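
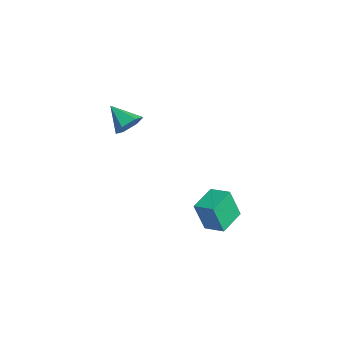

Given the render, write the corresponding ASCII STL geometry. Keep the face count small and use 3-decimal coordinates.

solid 
facet normal -0.584 0.777 0.235
outer loop
vertex 2.921 3.803 -0.314
vertex 3.886 4.453 -0.066
vertex 2.983 4.374 -2.051
endloop
endfacet
facet normal -0.811 -0.546 -0.208
outer loop
vertex 3.934 3.107 -2.434
vertex 2.921 3.803 -0.314
vertex 2.983 4.374 -2.051
endloop
endfacet
facet normal -0.584 0.777 0.235
outer loop
vertex 2.983 4.374 -2.051
vertex 3.886 4.453 -0.066
vertex 3.948 5.024 -1.803
endloop
endfacet
facet normal 0.034 0.312 -0.949
outer loop
vertex 3.948 5.024 -1.803
vertex 3.934 3.107 -2.434
vertex 2.983 4.374 -2.051
endloop
endfacet
facet normal -0.034 -0.312 0.949
outer loop
vertex 2.921 3.803 -0.314
vertex 4.837 3.186 -0.449
vertex 3.886 4.453 -0.066
endloop
endfacet
facet normal -0.811 -0.546 -0.208
outer loop
vertex 3.872 2.536 -0.697
vertex 2.921 3.803 -0.314
vertex 3.934 3.107 -2.434
endloop
endfacet
facet normal -0.034 -0.312 0.949
outer loop
vertex 3.872 2.536 -0.697
vertex 4.837 3.186 -0.449
vertex 2.921 3.803 -0.314
endloop
endfacet
facet normal 0.811 0.546 0.208
outer loop
vertex 3.886 4.453 -0.066
vertex 4.837 3.186 -0.449
vertex 3.948 5.024 -1.803
endloop
endfacet
facet normal 0.034 0.312 -0.949
outer loop
vertex 4.899 3.757 -2.186
vertex 3.934 3.107 -2.434
vertex 3.948 5.024 -1.803
endloop
endfacet
facet normal 0.811 0.546 0.208
outer loop
vertex 3.948 5.024 -1.803
vertex 4.837 3.186 -0.449
vertex 4.899 3.757 -2.186
endloop
endfacet
facet normal 0.584 -0.777 -0.235
outer loop
vertex 4.899 3.757 -2.186
vertex 3.872 2.536 -0.697
vertex 3.934 3.107 -2.434
endloop
endfacet
facet normal 0.584 -0.777 -0.235
outer loop
vertex 4.837 3.186 -0.449
vertex 3.872 2.536 -0.697
vertex 4.899 3.757 -2.186
endloop
endfacet
facet normal 0.719 0.387 -0.577
outer loop
vertex -1.907 0.741 2.097
vertex -2.483 1.342 1.782
vertex -2.001 1.526 2.507
endloop
endfacet
facet normal 0.320 -0.408 0.855
outer loop
vertex -1.907 0.741 2.097
vertex -2.001 1.526 2.507
vertex -3.677 0.698 2.738
endloop
endfacet
facet normal 0.719 0.388 -0.577
outer loop
vertex -2.001 1.526 2.507
vertex -2.483 1.342 1.782
vertex -2.577 2.126 2.192
endloop
endfacet
facet normal -0.075 0.406 0.911
outer loop
vertex -2.001 1.526 2.507
vertex -2.577 2.126 2.192
vertex -3.677 0.698 2.738
endloop
endfacet
facet normal 0.720 0.388 -0.576
outer loop
vertex -2.577 2.126 2.192
vertex -2.483 1.342 1.782
vertex -3.059 1.943 1.467
endloop
endfacet
facet normal -0.697 0.651 0.299
outer loop
vertex -2.577 2.126 2.192
vertex -3.059 1.943 1.467
vertex -3.677 0.698 2.738
endloop
endfacet
facet normal 0.720 0.388 -0.576
outer loop
vertex -3.059 1.943 1.467
vertex -2.483 1.342 1.782
vertex -2.965 1.158 1.056
endloop
endfacet
facet normal -0.926 0.082 -0.369
outer loop
vertex -3.059 1.943 1.467
vertex -2.965 1.158 1.056
vertex -3.677 0.698 2.738
endloop
endfacet
facet normal 0.720 0.388 -0.576
outer loop
vertex -2.965 1.158 1.056
vertex -2.483 1.342 1.782
vertex -2.389 0.558 1.372
endloop
endfacet
facet normal -0.531 -0.733 -0.425
outer loop
vertex -2.965 1.158 1.056
vertex -2.389 0.558 1.372
vertex -3.677 0.698 2.738
endloop
endfacet
facet normal 0.720 0.388 -0.576
outer loop
vertex -2.389 0.558 1.372
vertex -2.483 1.342 1.782
vertex -1.907 0.741 2.097
endloop
endfacet
facet normal 0.091 -0.978 0.186
outer loop
vertex -2.389 0.558 1.372
vertex -1.907 0.741 2.097
vertex -3.677 0.698 2.738
endloop
endfacet

endsolid


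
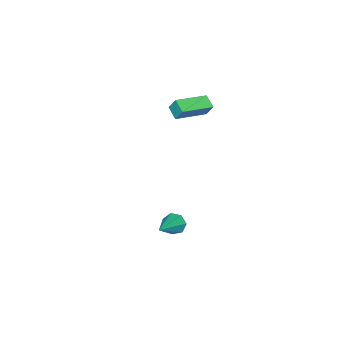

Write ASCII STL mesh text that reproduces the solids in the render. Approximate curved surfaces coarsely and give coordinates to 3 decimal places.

solid 
facet normal -0.879 -0.164 -0.448
outer loop
vertex 1.565 -2.159 -4.023
vertex 1.262 -1.67 -3.608
vertex 1.569 -1.583 -4.242
endloop
endfacet
facet normal 0.705 -0.256 -0.661
outer loop
vertex 1.565 -2.159 -4.023
vertex 1.569 -1.583 -4.242
vertex 3.178 -1.31 -2.632
endloop
endfacet
facet normal -0.878 -0.166 -0.448
outer loop
vertex 1.569 -1.583 -4.242
vertex 1.262 -1.67 -3.608
vertex 1.341 -1.072 -3.984
endloop
endfacet
facet normal 0.537 0.559 -0.632
outer loop
vertex 1.569 -1.583 -4.242
vertex 1.341 -1.072 -3.984
vertex 3.178 -1.31 -2.632
endloop
endfacet
facet normal -0.879 -0.165 -0.447
outer loop
vertex 1.341 -1.072 -3.984
vertex 1.262 -1.67 -3.608
vertex 1.054 -1.011 -3.442
endloop
endfacet
facet normal 0.151 0.988 -0.031
outer loop
vertex 1.341 -1.072 -3.984
vertex 1.054 -1.011 -3.442
vertex 3.178 -1.31 -2.632
endloop
endfacet
facet normal -0.879 -0.165 -0.448
outer loop
vertex 1.054 -1.011 -3.442
vertex 1.262 -1.67 -3.608
vertex 0.923 -1.446 -3.025
endloop
endfacet
facet normal -0.162 0.708 0.687
outer loop
vertex 1.054 -1.011 -3.442
vertex 0.923 -1.446 -3.025
vertex 3.178 -1.31 -2.632
endloop
endfacet
facet normal -0.879 -0.166 -0.447
outer loop
vertex 0.923 -1.446 -3.025
vertex 1.262 -1.67 -3.608
vertex 1.048 -2.049 -3.047
endloop
endfacet
facet normal -0.167 -0.071 0.983
outer loop
vertex 0.923 -1.446 -3.025
vertex 1.048 -2.049 -3.047
vertex 3.178 -1.31 -2.632
endloop
endfacet
facet normal -0.880 -0.164 -0.446
outer loop
vertex 1.048 -2.049 -3.047
vertex 1.262 -1.67 -3.608
vertex 1.333 -2.366 -3.492
endloop
endfacet
facet normal 0.141 -0.761 0.633
outer loop
vertex 1.048 -2.049 -3.047
vertex 1.333 -2.366 -3.492
vertex 3.178 -1.31 -2.632
endloop
endfacet
facet normal -0.879 -0.164 -0.448
outer loop
vertex 1.333 -2.366 -3.492
vertex 1.262 -1.67 -3.608
vertex 1.565 -2.159 -4.023
endloop
endfacet
facet normal 0.528 -0.843 -0.098
outer loop
vertex 1.333 -2.366 -3.492
vertex 1.565 -2.159 -4.023
vertex 3.178 -1.31 -2.632
endloop
endfacet
facet normal -0.907 0.373 -0.195
outer loop
vertex -2.574 -2.231 4.357
vertex -2.196 -1.533 3.933
vertex -2.596 -2.694 3.573
endloop
endfacet
facet normal -0.420 -0.776 0.470
outer loop
vertex -0.764 -3.447 3.967
vertex -2.574 -2.231 4.357
vertex -2.596 -2.694 3.573
endloop
endfacet
facet normal -0.907 0.373 -0.195
outer loop
vertex -2.596 -2.694 3.573
vertex -2.196 -1.533 3.933
vertex -2.218 -1.995 3.15
endloop
endfacet
facet normal -0.024 -0.508 -0.861
outer loop
vertex -2.218 -1.995 3.15
vertex -0.764 -3.447 3.967
vertex -2.596 -2.694 3.573
endloop
endfacet
facet normal 0.024 0.509 0.860
outer loop
vertex -2.574 -2.231 4.357
vertex -0.364 -2.286 4.327
vertex -2.196 -1.533 3.933
endloop
endfacet
facet normal -0.420 -0.776 0.470
outer loop
vertex -0.742 -2.985 4.75
vertex -2.574 -2.231 4.357
vertex -0.764 -3.447 3.967
endloop
endfacet
facet normal 0.024 0.508 0.861
outer loop
vertex -0.742 -2.985 4.75
vertex -0.364 -2.286 4.327
vertex -2.574 -2.231 4.357
endloop
endfacet
facet normal 0.420 0.776 -0.470
outer loop
vertex -2.196 -1.533 3.933
vertex -0.364 -2.286 4.327
vertex -2.218 -1.995 3.15
endloop
endfacet
facet normal -0.025 -0.509 -0.860
outer loop
vertex -0.386 -2.749 3.543
vertex -0.764 -3.447 3.967
vertex -2.218 -1.995 3.15
endloop
endfacet
facet normal 0.420 0.776 -0.470
outer loop
vertex -2.218 -1.995 3.15
vertex -0.364 -2.286 4.327
vertex -0.386 -2.749 3.543
endloop
endfacet
facet normal 0.907 -0.373 0.195
outer loop
vertex -0.386 -2.749 3.543
vertex -0.742 -2.985 4.75
vertex -0.764 -3.447 3.967
endloop
endfacet
facet normal 0.907 -0.373 0.195
outer loop
vertex -0.364 -2.286 4.327
vertex -0.742 -2.985 4.75
vertex -0.386 -2.749 3.543
endloop
endfacet

endsolid


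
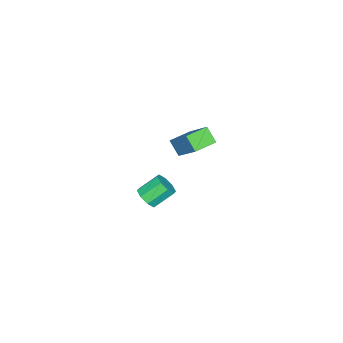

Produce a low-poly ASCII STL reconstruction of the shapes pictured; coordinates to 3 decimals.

solid 
facet normal 0.564 -0.540 -0.625
outer loop
vertex -1.099 0.642 -1.877
vertex -1.59 0.687 -2.359
vertex -1.039 1.065 -2.188
endloop
endfacet
facet normal 0.818 0.261 0.513
outer loop
vertex -1.099 0.642 -1.877
vertex -1.039 1.065 -2.188
vertex -1.838 1.348 -1.058
endloop
endfacet
facet normal 0.818 0.263 0.512
outer loop
vertex -1.838 1.348 -1.058
vertex -1.039 1.065 -2.188
vertex -1.779 1.771 -1.369
endloop
endfacet
facet normal -0.565 0.539 0.625
outer loop
vertex -1.838 1.348 -1.058
vertex -1.779 1.771 -1.369
vertex -2.33 1.393 -1.541
endloop
endfacet
facet normal 0.564 -0.540 -0.625
outer loop
vertex -1.039 1.065 -2.188
vertex -1.59 0.687 -2.359
vertex -1.302 1.266 -2.599
endloop
endfacet
facet normal 0.658 0.751 -0.053
outer loop
vertex -1.039 1.065 -2.188
vertex -1.302 1.266 -2.599
vertex -1.779 1.771 -1.369
endloop
endfacet
facet normal 0.659 0.751 -0.053
outer loop
vertex -1.779 1.771 -1.369
vertex -1.302 1.266 -2.599
vertex -2.042 1.973 -1.78
endloop
endfacet
facet normal -0.565 0.538 0.626
outer loop
vertex -1.779 1.771 -1.369
vertex -2.042 1.973 -1.78
vertex -2.33 1.393 -1.541
endloop
endfacet
facet normal 0.564 -0.540 -0.625
outer loop
vertex -1.302 1.266 -2.599
vertex -1.59 0.687 -2.359
vertex -1.734 1.128 -2.87
endloop
endfacet
facet normal 0.113 0.800 -0.589
outer loop
vertex -1.302 1.266 -2.599
vertex -1.734 1.128 -2.87
vertex -2.042 1.973 -1.78
endloop
endfacet
facet normal 0.114 0.801 -0.588
outer loop
vertex -2.042 1.973 -1.78
vertex -1.734 1.128 -2.87
vertex -2.473 1.835 -2.051
endloop
endfacet
facet normal -0.565 0.538 0.625
outer loop
vertex -2.042 1.973 -1.78
vertex -2.473 1.835 -2.051
vertex -2.33 1.393 -1.541
endloop
endfacet
facet normal 0.564 -0.540 -0.625
outer loop
vertex -1.734 1.128 -2.87
vertex -1.59 0.687 -2.359
vertex -2.082 0.732 -2.842
endloop
endfacet
facet normal -0.497 0.382 -0.779
outer loop
vertex -1.734 1.128 -2.87
vertex -2.082 0.732 -2.842
vertex -2.473 1.835 -2.051
endloop
endfacet
facet normal -0.498 0.382 -0.779
outer loop
vertex -2.473 1.835 -2.051
vertex -2.082 0.732 -2.842
vertex -2.821 1.438 -2.023
endloop
endfacet
facet normal -0.564 0.539 0.625
outer loop
vertex -2.473 1.835 -2.051
vertex -2.821 1.438 -2.023
vertex -2.33 1.393 -1.541
endloop
endfacet
facet normal 0.565 -0.539 -0.625
outer loop
vertex -2.082 0.732 -2.842
vertex -1.59 0.687 -2.359
vertex -2.141 0.309 -2.531
endloop
endfacet
facet normal -0.818 -0.262 -0.512
outer loop
vertex -2.082 0.732 -2.842
vertex -2.141 0.309 -2.531
vertex -2.821 1.438 -2.023
endloop
endfacet
facet normal -0.817 -0.261 -0.513
outer loop
vertex -2.821 1.438 -2.023
vertex -2.141 0.309 -2.531
vertex -2.881 1.015 -1.712
endloop
endfacet
facet normal -0.564 0.540 0.625
outer loop
vertex -2.821 1.438 -2.023
vertex -2.881 1.015 -1.712
vertex -2.33 1.393 -1.541
endloop
endfacet
facet normal 0.565 -0.538 -0.626
outer loop
vertex -2.141 0.309 -2.531
vertex -1.59 0.687 -2.359
vertex -1.878 0.107 -2.12
endloop
endfacet
facet normal -0.658 -0.751 0.052
outer loop
vertex -2.141 0.309 -2.531
vertex -1.878 0.107 -2.12
vertex -2.881 1.015 -1.712
endloop
endfacet
facet normal -0.658 -0.751 0.054
outer loop
vertex -2.881 1.015 -1.712
vertex -1.878 0.107 -2.12
vertex -2.618 0.814 -1.301
endloop
endfacet
facet normal -0.564 0.540 0.625
outer loop
vertex -2.881 1.015 -1.712
vertex -2.618 0.814 -1.301
vertex -2.33 1.393 -1.541
endloop
endfacet
facet normal 0.565 -0.538 -0.625
outer loop
vertex -1.878 0.107 -2.12
vertex -1.59 0.687 -2.359
vertex -1.447 0.245 -1.849
endloop
endfacet
facet normal -0.114 -0.801 0.588
outer loop
vertex -1.878 0.107 -2.12
vertex -1.447 0.245 -1.849
vertex -2.618 0.814 -1.301
endloop
endfacet
facet normal -0.114 -0.800 0.589
outer loop
vertex -2.618 0.814 -1.301
vertex -1.447 0.245 -1.849
vertex -2.186 0.952 -1.03
endloop
endfacet
facet normal -0.564 0.540 0.625
outer loop
vertex -2.618 0.814 -1.301
vertex -2.186 0.952 -1.03
vertex -2.33 1.393 -1.541
endloop
endfacet
facet normal 0.564 -0.539 -0.625
outer loop
vertex -1.447 0.245 -1.849
vertex -1.59 0.687 -2.359
vertex -1.099 0.642 -1.877
endloop
endfacet
facet normal 0.498 -0.382 0.779
outer loop
vertex -1.447 0.245 -1.849
vertex -1.099 0.642 -1.877
vertex -2.186 0.952 -1.03
endloop
endfacet
facet normal 0.498 -0.382 0.779
outer loop
vertex -2.186 0.952 -1.03
vertex -1.099 0.642 -1.877
vertex -1.838 1.348 -1.058
endloop
endfacet
facet normal -0.564 0.540 0.625
outer loop
vertex -2.186 0.952 -1.03
vertex -1.838 1.348 -1.058
vertex -2.33 1.393 -1.541
endloop
endfacet
facet normal -0.898 0.435 0.064
outer loop
vertex -1.114 4.218 5.063
vertex -0.862 4.835 4.399
vertex -1.829 2.954 3.615
endloop
endfacet
facet normal -0.268 -0.656 0.705
outer loop
vertex -0.778 2.445 3.541
vertex -1.114 4.218 5.063
vertex -1.829 2.954 3.615
endloop
endfacet
facet normal -0.898 0.435 0.064
outer loop
vertex -1.829 2.954 3.615
vertex -0.862 4.835 4.399
vertex -1.577 3.571 2.952
endloop
endfacet
facet normal -0.348 -0.617 -0.706
outer loop
vertex -1.577 3.571 2.952
vertex -0.778 2.445 3.541
vertex -1.829 2.954 3.615
endloop
endfacet
facet normal 0.348 0.617 0.706
outer loop
vertex -1.114 4.218 5.063
vertex 0.189 4.326 4.325
vertex -0.862 4.835 4.399
endloop
endfacet
facet normal -0.268 -0.656 0.705
outer loop
vertex -0.063 3.709 4.988
vertex -1.114 4.218 5.063
vertex -0.778 2.445 3.541
endloop
endfacet
facet normal 0.349 0.616 0.706
outer loop
vertex -0.063 3.709 4.988
vertex 0.189 4.326 4.325
vertex -1.114 4.218 5.063
endloop
endfacet
facet normal 0.268 0.656 -0.706
outer loop
vertex -0.862 4.835 4.399
vertex 0.189 4.326 4.325
vertex -1.577 3.571 2.952
endloop
endfacet
facet normal -0.349 -0.617 -0.706
outer loop
vertex -0.526 3.062 2.877
vertex -0.778 2.445 3.541
vertex -1.577 3.571 2.952
endloop
endfacet
facet normal 0.268 0.657 -0.705
outer loop
vertex -1.577 3.571 2.952
vertex 0.189 4.326 4.325
vertex -0.526 3.062 2.877
endloop
endfacet
facet normal 0.898 -0.435 -0.064
outer loop
vertex -0.526 3.062 2.877
vertex -0.063 3.709 4.988
vertex -0.778 2.445 3.541
endloop
endfacet
facet normal 0.898 -0.435 -0.064
outer loop
vertex 0.189 4.326 4.325
vertex -0.063 3.709 4.988
vertex -0.526 3.062 2.877
endloop
endfacet

endsolid


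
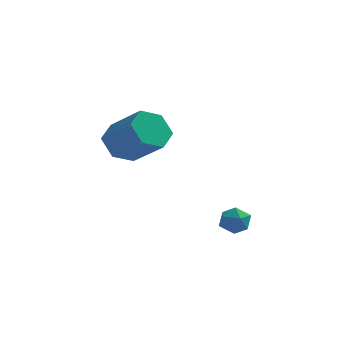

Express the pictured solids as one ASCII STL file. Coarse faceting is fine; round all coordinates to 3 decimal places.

solid 
facet normal -0.703 0.411 -0.580
outer loop
vertex -2.471 4.627 0.017
vertex -3.13 4.044 0.402
vertex -2.956 4.901 0.799
endloop
endfacet
facet normal 0.501 0.866 0.007
outer loop
vertex -2.471 4.627 0.017
vertex -2.956 4.901 0.799
vertex -1.191 3.878 1.073
endloop
endfacet
facet normal 0.501 0.866 0.007
outer loop
vertex -1.191 3.878 1.073
vertex -2.956 4.901 0.799
vertex -1.676 4.152 1.855
endloop
endfacet
facet normal 0.703 -0.412 0.580
outer loop
vertex -1.191 3.878 1.073
vertex -1.676 4.152 1.855
vertex -1.85 3.296 1.458
endloop
endfacet
facet normal -0.703 0.411 -0.580
outer loop
vertex -2.956 4.901 0.799
vertex -3.13 4.044 0.402
vertex -3.614 4.319 1.184
endloop
endfacet
facet normal -0.187 0.680 0.709
outer loop
vertex -2.956 4.901 0.799
vertex -3.614 4.319 1.184
vertex -1.676 4.152 1.855
endloop
endfacet
facet normal -0.187 0.680 0.709
outer loop
vertex -1.676 4.152 1.855
vertex -3.614 4.319 1.184
vertex -2.335 3.57 2.24
endloop
endfacet
facet normal 0.703 -0.412 0.580
outer loop
vertex -1.676 4.152 1.855
vertex -2.335 3.57 2.24
vertex -1.85 3.296 1.458
endloop
endfacet
facet normal -0.703 0.412 -0.580
outer loop
vertex -3.614 4.319 1.184
vertex -3.13 4.044 0.402
vertex -3.789 3.462 0.787
endloop
endfacet
facet normal -0.688 -0.185 0.702
outer loop
vertex -3.614 4.319 1.184
vertex -3.789 3.462 0.787
vertex -2.335 3.57 2.24
endloop
endfacet
facet normal -0.688 -0.186 0.702
outer loop
vertex -2.335 3.57 2.24
vertex -3.789 3.462 0.787
vertex -2.509 2.713 1.843
endloop
endfacet
facet normal 0.703 -0.411 0.580
outer loop
vertex -2.335 3.57 2.24
vertex -2.509 2.713 1.843
vertex -1.85 3.296 1.458
endloop
endfacet
facet normal -0.703 0.412 -0.580
outer loop
vertex -3.789 3.462 0.787
vertex -3.13 4.044 0.402
vertex -3.304 3.188 0.005
endloop
endfacet
facet normal -0.501 -0.866 -0.007
outer loop
vertex -3.789 3.462 0.787
vertex -3.304 3.188 0.005
vertex -2.509 2.713 1.843
endloop
endfacet
facet normal -0.501 -0.866 -0.007
outer loop
vertex -2.509 2.713 1.843
vertex -3.304 3.188 0.005
vertex -2.024 2.439 1.061
endloop
endfacet
facet normal 0.703 -0.411 0.580
outer loop
vertex -2.509 2.713 1.843
vertex -2.024 2.439 1.061
vertex -1.85 3.296 1.458
endloop
endfacet
facet normal -0.703 0.412 -0.580
outer loop
vertex -3.304 3.188 0.005
vertex -3.13 4.044 0.402
vertex -2.645 3.77 -0.38
endloop
endfacet
facet normal 0.187 -0.680 -0.709
outer loop
vertex -3.304 3.188 0.005
vertex -2.645 3.77 -0.38
vertex -2.024 2.439 1.061
endloop
endfacet
facet normal 0.187 -0.680 -0.709
outer loop
vertex -2.024 2.439 1.061
vertex -2.645 3.77 -0.38
vertex -1.366 3.021 0.676
endloop
endfacet
facet normal 0.703 -0.411 0.580
outer loop
vertex -2.024 2.439 1.061
vertex -1.366 3.021 0.676
vertex -1.85 3.296 1.458
endloop
endfacet
facet normal -0.703 0.411 -0.580
outer loop
vertex -2.645 3.77 -0.38
vertex -3.13 4.044 0.402
vertex -2.471 4.627 0.017
endloop
endfacet
facet normal 0.688 0.185 -0.702
outer loop
vertex -2.645 3.77 -0.38
vertex -2.471 4.627 0.017
vertex -1.366 3.021 0.676
endloop
endfacet
facet normal 0.688 0.185 -0.702
outer loop
vertex -1.366 3.021 0.676
vertex -2.471 4.627 0.017
vertex -1.191 3.878 1.073
endloop
endfacet
facet normal 0.703 -0.412 0.580
outer loop
vertex -1.366 3.021 0.676
vertex -1.191 3.878 1.073
vertex -1.85 3.296 1.458
endloop
endfacet
facet normal 0.443 0.506 0.740
outer loop
vertex 1.749 1.033 -1.493
vertex 1.672 0.53 -1.103
vertex 2.204 0.582 -1.457
endloop
endfacet
facet normal 0.696 0.710 0.105
outer loop
vertex 1.749 1.033 -1.493
vertex 2.204 0.582 -1.457
vertex 2.039 0.828 -2.027
endloop
endfacet
facet normal 0.147 0.948 -0.284
outer loop
vertex 1.749 1.033 -1.493
vertex 2.039 0.828 -2.027
vertex 1.406 0.927 -2.024
endloop
endfacet
facet normal -0.445 0.889 0.110
outer loop
vertex 1.749 1.033 -1.493
vertex 1.406 0.927 -2.024
vertex 1.179 0.743 -1.453
endloop
endfacet
facet normal -0.261 0.616 0.743
outer loop
vertex 1.749 1.033 -1.493
vertex 1.179 0.743 -1.453
vertex 1.672 0.53 -1.103
endloop
endfacet
facet normal 0.966 0.135 -0.221
outer loop
vertex 2.039 0.828 -2.027
vertex 2.204 0.582 -1.457
vertex 2.141 0.197 -1.967
endloop
endfacet
facet normal 0.556 -0.197 0.807
outer loop
vertex 2.204 0.582 -1.457
vertex 1.672 0.53 -1.103
vertex 1.914 0.013 -1.396
endloop
endfacet
facet normal -0.584 -0.017 0.812
outer loop
vertex 1.672 0.53 -1.103
vertex 1.179 0.743 -1.453
vertex 1.281 0.112 -1.393
endloop
endfacet
facet normal -0.880 0.426 -0.213
outer loop
vertex 1.179 0.743 -1.453
vertex 1.406 0.927 -2.024
vertex 1.116 0.358 -1.963
endloop
endfacet
facet normal 0.077 0.519 -0.852
outer loop
vertex 1.406 0.927 -2.024
vertex 2.039 0.828 -2.027
vertex 1.648 0.41 -2.317
endloop
endfacet
facet normal 0.445 -0.889 -0.110
outer loop
vertex 1.571 -0.093 -1.927
vertex 2.141 0.197 -1.967
vertex 1.914 0.013 -1.396
endloop
endfacet
facet normal -0.147 -0.948 0.284
outer loop
vertex 1.571 -0.093 -1.927
vertex 1.914 0.013 -1.396
vertex 1.281 0.112 -1.393
endloop
endfacet
facet normal -0.696 -0.710 -0.105
outer loop
vertex 1.571 -0.093 -1.927
vertex 1.281 0.112 -1.393
vertex 1.116 0.358 -1.963
endloop
endfacet
facet normal -0.443 -0.506 -0.740
outer loop
vertex 1.571 -0.093 -1.927
vertex 1.116 0.358 -1.963
vertex 1.648 0.41 -2.317
endloop
endfacet
facet normal 0.261 -0.616 -0.743
outer loop
vertex 1.571 -0.093 -1.927
vertex 1.648 0.41 -2.317
vertex 2.141 0.197 -1.967
endloop
endfacet
facet normal 0.880 -0.426 0.213
outer loop
vertex 1.914 0.013 -1.396
vertex 2.141 0.197 -1.967
vertex 2.204 0.582 -1.457
endloop
endfacet
facet normal -0.077 -0.519 0.852
outer loop
vertex 1.281 0.112 -1.393
vertex 1.914 0.013 -1.396
vertex 1.672 0.53 -1.103
endloop
endfacet
facet normal -0.966 -0.135 0.221
outer loop
vertex 1.116 0.358 -1.963
vertex 1.281 0.112 -1.393
vertex 1.179 0.743 -1.453
endloop
endfacet
facet normal -0.556 0.197 -0.807
outer loop
vertex 1.648 0.41 -2.317
vertex 1.116 0.358 -1.963
vertex 1.406 0.927 -2.024
endloop
endfacet
facet normal 0.584 0.017 -0.812
outer loop
vertex 2.141 0.197 -1.967
vertex 1.648 0.41 -2.317
vertex 2.039 0.828 -2.027
endloop
endfacet

endsolid


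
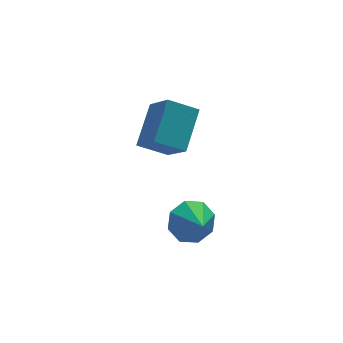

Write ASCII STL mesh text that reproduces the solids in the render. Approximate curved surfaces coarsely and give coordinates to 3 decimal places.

solid 
facet normal -0.547 -0.659 -0.516
outer loop
vertex -3.31 -0.148 2.105
vertex -3.586 1.184 0.694
vertex -2.089 -0.623 1.417
endloop
endfacet
facet normal 0.141 -0.680 0.720
outer loop
vertex -0.914 0.796 2.526
vertex -3.31 -0.148 2.105
vertex -2.089 -0.623 1.417
endloop
endfacet
facet normal -0.547 -0.659 -0.516
outer loop
vertex -2.089 -0.623 1.417
vertex -3.586 1.184 0.694
vertex -2.365 0.709 0.006
endloop
endfacet
facet normal 0.826 -0.321 -0.464
outer loop
vertex -2.365 0.709 0.006
vertex -0.914 0.796 2.526
vertex -2.089 -0.623 1.417
endloop
endfacet
facet normal -0.826 0.321 0.464
outer loop
vertex -3.31 -0.148 2.105
vertex -2.411 2.603 1.803
vertex -3.586 1.184 0.694
endloop
endfacet
facet normal 0.141 -0.680 0.720
outer loop
vertex -2.135 1.271 3.214
vertex -3.31 -0.148 2.105
vertex -0.914 0.796 2.526
endloop
endfacet
facet normal -0.826 0.321 0.464
outer loop
vertex -2.135 1.271 3.214
vertex -2.411 2.603 1.803
vertex -3.31 -0.148 2.105
endloop
endfacet
facet normal -0.141 0.680 -0.720
outer loop
vertex -3.586 1.184 0.694
vertex -2.411 2.603 1.803
vertex -2.365 0.709 0.006
endloop
endfacet
facet normal 0.826 -0.321 -0.464
outer loop
vertex -1.19 2.128 1.115
vertex -0.914 0.796 2.526
vertex -2.365 0.709 0.006
endloop
endfacet
facet normal -0.141 0.680 -0.720
outer loop
vertex -2.365 0.709 0.006
vertex -2.411 2.603 1.803
vertex -1.19 2.128 1.115
endloop
endfacet
facet normal 0.547 0.659 0.516
outer loop
vertex -1.19 2.128 1.115
vertex -2.135 1.271 3.214
vertex -0.914 0.796 2.526
endloop
endfacet
facet normal 0.547 0.659 0.516
outer loop
vertex -2.411 2.603 1.803
vertex -2.135 1.271 3.214
vertex -1.19 2.128 1.115
endloop
endfacet
facet normal -0.020 0.806 -0.592
outer loop
vertex -1.308 -1.696 -3.507
vertex -2.104 -1.276 -2.909
vertex -1.026 -1.231 -2.884
endloop
endfacet
facet normal 0.785 -0.611 0.100
outer loop
vertex -1.308 -1.696 -3.507
vertex -1.026 -1.231 -2.884
vertex -2.076 -2.444 -2.051
endloop
endfacet
facet normal -0.020 0.805 -0.593
outer loop
vertex -1.026 -1.231 -2.884
vertex -2.104 -1.276 -2.909
vertex -1.375 -0.793 -2.277
endloop
endfacet
facet normal 0.758 -0.238 0.608
outer loop
vertex -1.026 -1.231 -2.884
vertex -1.375 -0.793 -2.277
vertex -2.076 -2.444 -2.051
endloop
endfacet
facet normal -0.020 0.805 -0.592
outer loop
vertex -1.375 -0.793 -2.277
vertex -2.104 -1.276 -2.909
vertex -2.151 -0.638 -2.04
endloop
endfacet
facet normal 0.293 0.006 0.956
outer loop
vertex -1.375 -0.793 -2.277
vertex -2.151 -0.638 -2.04
vertex -2.076 -2.444 -2.051
endloop
endfacet
facet normal -0.020 0.805 -0.592
outer loop
vertex -2.151 -0.638 -2.04
vertex -2.104 -1.276 -2.909
vertex -2.9 -0.857 -2.312
endloop
endfacet
facet normal -0.336 -0.020 0.942
outer loop
vertex -2.151 -0.638 -2.04
vertex -2.9 -0.857 -2.312
vertex -2.076 -2.444 -2.051
endloop
endfacet
facet normal -0.019 0.806 -0.592
outer loop
vertex -2.9 -0.857 -2.312
vertex -2.104 -1.276 -2.909
vertex -3.183 -1.321 -2.935
endloop
endfacet
facet normal -0.763 -0.302 0.572
outer loop
vertex -2.9 -0.857 -2.312
vertex -3.183 -1.321 -2.935
vertex -2.076 -2.444 -2.051
endloop
endfacet
facet normal -0.019 0.805 -0.592
outer loop
vertex -3.183 -1.321 -2.935
vertex -2.104 -1.276 -2.909
vertex -2.834 -1.759 -3.542
endloop
endfacet
facet normal -0.735 -0.675 0.064
outer loop
vertex -3.183 -1.321 -2.935
vertex -2.834 -1.759 -3.542
vertex -2.076 -2.444 -2.051
endloop
endfacet
facet normal -0.020 0.806 -0.592
outer loop
vertex -2.834 -1.759 -3.542
vertex -2.104 -1.276 -2.909
vertex -2.057 -1.914 -3.779
endloop
endfacet
facet normal -0.270 -0.920 -0.285
outer loop
vertex -2.834 -1.759 -3.542
vertex -2.057 -1.914 -3.779
vertex -2.076 -2.444 -2.051
endloop
endfacet
facet normal -0.020 0.806 -0.592
outer loop
vertex -2.057 -1.914 -3.779
vertex -2.104 -1.276 -2.909
vertex -1.308 -1.696 -3.507
endloop
endfacet
facet normal 0.358 -0.894 -0.270
outer loop
vertex -2.057 -1.914 -3.779
vertex -1.308 -1.696 -3.507
vertex -2.076 -2.444 -2.051
endloop
endfacet

endsolid


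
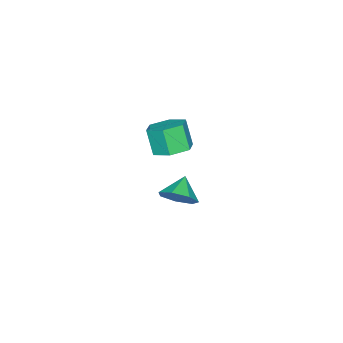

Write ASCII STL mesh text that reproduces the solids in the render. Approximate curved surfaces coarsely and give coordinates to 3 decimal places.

solid 
facet normal 0.213 0.377 -0.901
outer loop
vertex 4.842 1.651 3.483
vertex 3.933 1.299 3.121
vertex 3.995 2.251 3.534
endloop
endfacet
facet normal 0.539 0.724 0.431
outer loop
vertex 4.842 1.651 3.483
vertex 3.995 2.251 3.534
vertex 4.516 1.073 4.862
endloop
endfacet
facet normal 0.539 0.724 0.431
outer loop
vertex 4.516 1.073 4.862
vertex 3.995 2.251 3.534
vertex 3.669 1.673 4.913
endloop
endfacet
facet normal -0.213 -0.378 0.901
outer loop
vertex 4.516 1.073 4.862
vertex 3.669 1.673 4.913
vertex 3.607 0.721 4.499
endloop
endfacet
facet normal 0.213 0.377 -0.901
outer loop
vertex 3.995 2.251 3.534
vertex 3.933 1.299 3.121
vertex 3.086 1.9 3.172
endloop
endfacet
facet normal -0.436 0.862 0.258
outer loop
vertex 3.995 2.251 3.534
vertex 3.086 1.9 3.172
vertex 3.669 1.673 4.913
endloop
endfacet
facet normal -0.435 0.862 0.258
outer loop
vertex 3.669 1.673 4.913
vertex 3.086 1.9 3.172
vertex 2.759 1.322 4.551
endloop
endfacet
facet normal -0.213 -0.378 0.901
outer loop
vertex 3.669 1.673 4.913
vertex 2.759 1.322 4.551
vertex 3.607 0.721 4.499
endloop
endfacet
facet normal 0.214 0.378 -0.901
outer loop
vertex 3.086 1.9 3.172
vertex 3.933 1.299 3.121
vertex 3.024 0.947 2.758
endloop
endfacet
facet normal -0.975 0.139 -0.173
outer loop
vertex 3.086 1.9 3.172
vertex 3.024 0.947 2.758
vertex 2.759 1.322 4.551
endloop
endfacet
facet normal -0.975 0.138 -0.173
outer loop
vertex 2.759 1.322 4.551
vertex 3.024 0.947 2.758
vertex 2.698 0.369 4.137
endloop
endfacet
facet normal -0.213 -0.378 0.901
outer loop
vertex 2.759 1.322 4.551
vertex 2.698 0.369 4.137
vertex 3.607 0.721 4.499
endloop
endfacet
facet normal 0.213 0.378 -0.901
outer loop
vertex 3.024 0.947 2.758
vertex 3.933 1.299 3.121
vertex 3.871 0.347 2.707
endloop
endfacet
facet normal -0.539 -0.724 -0.431
outer loop
vertex 3.024 0.947 2.758
vertex 3.871 0.347 2.707
vertex 2.698 0.369 4.137
endloop
endfacet
facet normal -0.539 -0.724 -0.431
outer loop
vertex 2.698 0.369 4.137
vertex 3.871 0.347 2.707
vertex 3.545 -0.231 4.086
endloop
endfacet
facet normal -0.213 -0.377 0.901
outer loop
vertex 2.698 0.369 4.137
vertex 3.545 -0.231 4.086
vertex 3.607 0.721 4.499
endloop
endfacet
facet normal 0.213 0.378 -0.901
outer loop
vertex 3.871 0.347 2.707
vertex 3.933 1.299 3.121
vertex 4.781 0.698 3.069
endloop
endfacet
facet normal 0.435 -0.862 -0.258
outer loop
vertex 3.871 0.347 2.707
vertex 4.781 0.698 3.069
vertex 3.545 -0.231 4.086
endloop
endfacet
facet normal 0.436 -0.862 -0.258
outer loop
vertex 3.545 -0.231 4.086
vertex 4.781 0.698 3.069
vertex 4.454 0.12 4.448
endloop
endfacet
facet normal -0.213 -0.377 0.901
outer loop
vertex 3.545 -0.231 4.086
vertex 4.454 0.12 4.448
vertex 3.607 0.721 4.499
endloop
endfacet
facet normal 0.213 0.378 -0.901
outer loop
vertex 4.781 0.698 3.069
vertex 3.933 1.299 3.121
vertex 4.842 1.651 3.483
endloop
endfacet
facet normal 0.975 -0.138 0.173
outer loop
vertex 4.781 0.698 3.069
vertex 4.842 1.651 3.483
vertex 4.454 0.12 4.448
endloop
endfacet
facet normal 0.975 -0.138 0.173
outer loop
vertex 4.454 0.12 4.448
vertex 4.842 1.651 3.483
vertex 4.516 1.073 4.862
endloop
endfacet
facet normal -0.214 -0.378 0.901
outer loop
vertex 4.454 0.12 4.448
vertex 4.516 1.073 4.862
vertex 3.607 0.721 4.499
endloop
endfacet
facet normal 0.803 0.167 -0.572
outer loop
vertex 2.408 -0.432 -2.013
vertex 1.906 0.407 -2.473
vertex 2.534 0.397 -1.595
endloop
endfacet
facet normal 0.021 -0.453 0.891
outer loop
vertex 2.408 -0.432 -2.013
vertex 2.534 0.397 -1.595
vertex 0.774 0.173 -1.667
endloop
endfacet
facet normal 0.803 0.166 -0.572
outer loop
vertex 2.534 0.397 -1.595
vertex 1.906 0.407 -2.473
vertex 2.188 1.234 -1.838
endloop
endfacet
facet normal -0.071 0.251 0.965
outer loop
vertex 2.534 0.397 -1.595
vertex 2.188 1.234 -1.838
vertex 0.774 0.173 -1.667
endloop
endfacet
facet normal 0.803 0.165 -0.572
outer loop
vertex 2.188 1.234 -1.838
vertex 1.906 0.407 -2.473
vertex 1.63 1.448 -2.56
endloop
endfacet
facet normal -0.454 0.695 0.557
outer loop
vertex 2.188 1.234 -1.838
vertex 1.63 1.448 -2.56
vertex 0.774 0.173 -1.667
endloop
endfacet
facet normal 0.803 0.165 -0.573
outer loop
vertex 1.63 1.448 -2.56
vertex 1.906 0.407 -2.473
vertex 1.279 0.878 -3.216
endloop
endfacet
facet normal -0.838 0.545 -0.025
outer loop
vertex 1.63 1.448 -2.56
vertex 1.279 0.878 -3.216
vertex 0.774 0.173 -1.667
endloop
endfacet
facet normal 0.803 0.167 -0.572
outer loop
vertex 1.279 0.878 -3.216
vertex 1.906 0.407 -2.473
vertex 1.401 -0.046 -3.314
endloop
endfacet
facet normal -0.935 -0.087 -0.344
outer loop
vertex 1.279 0.878 -3.216
vertex 1.401 -0.046 -3.314
vertex 0.774 0.173 -1.667
endloop
endfacet
facet normal 0.803 0.166 -0.572
outer loop
vertex 1.401 -0.046 -3.314
vertex 1.906 0.407 -2.473
vertex 1.903 -0.629 -2.778
endloop
endfacet
facet normal -0.671 -0.724 -0.159
outer loop
vertex 1.401 -0.046 -3.314
vertex 1.903 -0.629 -2.778
vertex 0.774 0.173 -1.667
endloop
endfacet
facet normal 0.803 0.166 -0.573
outer loop
vertex 1.903 -0.629 -2.778
vertex 1.906 0.407 -2.473
vertex 2.408 -0.432 -2.013
endloop
endfacet
facet normal -0.246 -0.887 0.391
outer loop
vertex 1.903 -0.629 -2.778
vertex 2.408 -0.432 -2.013
vertex 0.774 0.173 -1.667
endloop
endfacet

endsolid


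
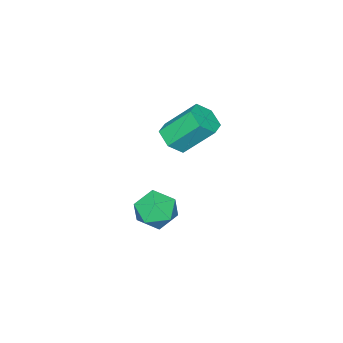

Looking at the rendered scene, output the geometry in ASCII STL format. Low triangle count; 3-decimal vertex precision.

solid 
facet normal -0.747 -0.031 0.664
outer loop
vertex -2.644 0.503 -2.776
vertex -3.133 -0.416 -3.37
vertex -2.344 -0.622 -2.491
endloop
endfacet
facet normal -0.148 0.206 0.967
outer loop
vertex -2.644 0.503 -2.776
vertex -2.344 -0.622 -2.491
vertex -1.501 0.228 -2.543
endloop
endfacet
facet normal 0.065 0.788 0.613
outer loop
vertex -2.644 0.503 -2.776
vertex -1.501 0.228 -2.543
vertex -1.768 0.959 -3.455
endloop
endfacet
facet normal -0.404 0.910 0.090
outer loop
vertex -2.644 0.503 -2.776
vertex -1.768 0.959 -3.455
vertex -2.777 0.561 -3.966
endloop
endfacet
facet normal -0.907 0.404 0.121
outer loop
vertex -2.644 0.503 -2.776
vertex -2.777 0.561 -3.966
vertex -3.133 -0.416 -3.37
endloop
endfacet
facet normal 0.354 -0.297 0.887
outer loop
vertex -1.501 0.228 -2.543
vertex -2.344 -0.622 -2.491
vertex -1.283 -0.861 -2.994
endloop
endfacet
facet normal -0.618 -0.680 0.395
outer loop
vertex -2.344 -0.622 -2.491
vertex -3.133 -0.416 -3.37
vertex -2.292 -1.259 -3.505
endloop
endfacet
facet normal -0.875 0.025 -0.483
outer loop
vertex -3.133 -0.416 -3.37
vertex -2.777 0.561 -3.966
vertex -2.559 -0.528 -4.417
endloop
endfacet
facet normal -0.063 0.844 -0.533
outer loop
vertex -2.777 0.561 -3.966
vertex -1.768 0.959 -3.455
vertex -1.716 0.322 -4.469
endloop
endfacet
facet normal 0.697 0.645 0.313
outer loop
vertex -1.768 0.959 -3.455
vertex -1.501 0.228 -2.543
vertex -0.927 0.116 -3.59
endloop
endfacet
facet normal 0.404 -0.910 -0.090
outer loop
vertex -1.416 -0.803 -4.184
vertex -1.283 -0.861 -2.994
vertex -2.292 -1.259 -3.505
endloop
endfacet
facet normal -0.065 -0.788 -0.613
outer loop
vertex -1.416 -0.803 -4.184
vertex -2.292 -1.259 -3.505
vertex -2.559 -0.528 -4.417
endloop
endfacet
facet normal 0.148 -0.206 -0.967
outer loop
vertex -1.416 -0.803 -4.184
vertex -2.559 -0.528 -4.417
vertex -1.716 0.322 -4.469
endloop
endfacet
facet normal 0.747 0.031 -0.664
outer loop
vertex -1.416 -0.803 -4.184
vertex -1.716 0.322 -4.469
vertex -0.927 0.116 -3.59
endloop
endfacet
facet normal 0.907 -0.404 -0.121
outer loop
vertex -1.416 -0.803 -4.184
vertex -0.927 0.116 -3.59
vertex -1.283 -0.861 -2.994
endloop
endfacet
facet normal 0.063 -0.844 0.533
outer loop
vertex -2.292 -1.259 -3.505
vertex -1.283 -0.861 -2.994
vertex -2.344 -0.622 -2.491
endloop
endfacet
facet normal -0.697 -0.645 -0.313
outer loop
vertex -2.559 -0.528 -4.417
vertex -2.292 -1.259 -3.505
vertex -3.133 -0.416 -3.37
endloop
endfacet
facet normal -0.354 0.297 -0.887
outer loop
vertex -1.716 0.322 -4.469
vertex -2.559 -0.528 -4.417
vertex -2.777 0.561 -3.966
endloop
endfacet
facet normal 0.618 0.680 -0.395
outer loop
vertex -0.927 0.116 -3.59
vertex -1.716 0.322 -4.469
vertex -1.768 0.959 -3.455
endloop
endfacet
facet normal 0.875 -0.025 0.483
outer loop
vertex -1.283 -0.861 -2.994
vertex -0.927 0.116 -3.59
vertex -1.501 0.228 -2.543
endloop
endfacet
facet normal 0.353 -0.588 -0.728
outer loop
vertex -2.493 -0.348 1.701
vertex -3.094 0.054 1.085
vertex -2.226 0.42 1.21
endloop
endfacet
facet normal 0.892 -0.022 0.451
outer loop
vertex -2.493 -0.348 1.701
vertex -2.226 0.42 1.21
vertex -3.246 0.904 3.252
endloop
endfacet
facet normal 0.892 -0.022 0.451
outer loop
vertex -3.246 0.904 3.252
vertex -2.226 0.42 1.21
vertex -2.979 1.672 2.761
endloop
endfacet
facet normal -0.354 0.588 0.727
outer loop
vertex -3.246 0.904 3.252
vertex -2.979 1.672 2.761
vertex -3.846 1.306 2.635
endloop
endfacet
facet normal 0.353 -0.587 -0.728
outer loop
vertex -2.226 0.42 1.21
vertex -3.094 0.054 1.085
vertex -2.827 0.823 0.594
endloop
endfacet
facet normal 0.690 0.689 -0.222
outer loop
vertex -2.226 0.42 1.21
vertex -2.827 0.823 0.594
vertex -2.979 1.672 2.761
endloop
endfacet
facet normal 0.690 0.689 -0.222
outer loop
vertex -2.979 1.672 2.761
vertex -2.827 0.823 0.594
vertex -3.579 2.074 2.144
endloop
endfacet
facet normal -0.354 0.588 0.727
outer loop
vertex -2.979 1.672 2.761
vertex -3.579 2.074 2.144
vertex -3.846 1.306 2.635
endloop
endfacet
facet normal 0.354 -0.588 -0.727
outer loop
vertex -2.827 0.823 0.594
vertex -3.094 0.054 1.085
vertex -3.694 0.456 0.468
endloop
endfacet
facet normal -0.203 0.711 -0.673
outer loop
vertex -2.827 0.823 0.594
vertex -3.694 0.456 0.468
vertex -3.579 2.074 2.144
endloop
endfacet
facet normal -0.203 0.711 -0.673
outer loop
vertex -3.579 2.074 2.144
vertex -3.694 0.456 0.468
vertex -4.447 1.708 2.019
endloop
endfacet
facet normal -0.353 0.588 0.728
outer loop
vertex -3.579 2.074 2.144
vertex -4.447 1.708 2.019
vertex -3.846 1.306 2.635
endloop
endfacet
facet normal 0.354 -0.588 -0.727
outer loop
vertex -3.694 0.456 0.468
vertex -3.094 0.054 1.085
vertex -3.961 -0.312 0.959
endloop
endfacet
facet normal -0.892 0.022 -0.451
outer loop
vertex -3.694 0.456 0.468
vertex -3.961 -0.312 0.959
vertex -4.447 1.708 2.019
endloop
endfacet
facet normal -0.892 0.022 -0.451
outer loop
vertex -4.447 1.708 2.019
vertex -3.961 -0.312 0.959
vertex -4.714 0.94 2.51
endloop
endfacet
facet normal -0.353 0.588 0.728
outer loop
vertex -4.447 1.708 2.019
vertex -4.714 0.94 2.51
vertex -3.846 1.306 2.635
endloop
endfacet
facet normal 0.354 -0.588 -0.727
outer loop
vertex -3.961 -0.312 0.959
vertex -3.094 0.054 1.085
vertex -3.361 -0.714 1.576
endloop
endfacet
facet normal -0.690 -0.689 0.222
outer loop
vertex -3.961 -0.312 0.959
vertex -3.361 -0.714 1.576
vertex -4.714 0.94 2.51
endloop
endfacet
facet normal -0.690 -0.689 0.222
outer loop
vertex -4.714 0.94 2.51
vertex -3.361 -0.714 1.576
vertex -4.113 0.537 3.126
endloop
endfacet
facet normal -0.353 0.587 0.728
outer loop
vertex -4.714 0.94 2.51
vertex -4.113 0.537 3.126
vertex -3.846 1.306 2.635
endloop
endfacet
facet normal 0.353 -0.588 -0.728
outer loop
vertex -3.361 -0.714 1.576
vertex -3.094 0.054 1.085
vertex -2.493 -0.348 1.701
endloop
endfacet
facet normal 0.203 -0.711 0.673
outer loop
vertex -3.361 -0.714 1.576
vertex -2.493 -0.348 1.701
vertex -4.113 0.537 3.126
endloop
endfacet
facet normal 0.203 -0.711 0.673
outer loop
vertex -4.113 0.537 3.126
vertex -2.493 -0.348 1.701
vertex -3.246 0.904 3.252
endloop
endfacet
facet normal -0.354 0.588 0.727
outer loop
vertex -4.113 0.537 3.126
vertex -3.246 0.904 3.252
vertex -3.846 1.306 2.635
endloop
endfacet

endsolid


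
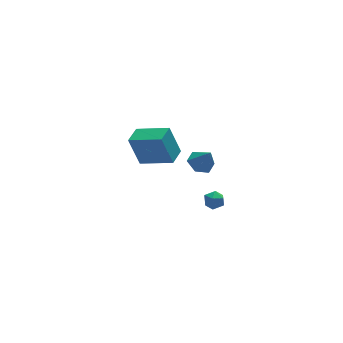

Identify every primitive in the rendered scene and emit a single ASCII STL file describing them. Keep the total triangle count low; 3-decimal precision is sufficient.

solid 
facet normal -0.526 0.850 0.023
outer loop
vertex 1.53 1.616 -4.152
vertex 1.467 1.558 -3.452
vertex 2.014 1.904 -3.729
endloop
endfacet
facet normal -0.058 0.855 -0.515
outer loop
vertex 1.53 1.616 -4.152
vertex 2.014 1.904 -3.729
vertex 2.213 1.565 -4.314
endloop
endfacet
facet normal -0.200 0.294 -0.935
outer loop
vertex 1.53 1.616 -4.152
vertex 2.213 1.565 -4.314
vertex 1.789 1.009 -4.398
endloop
endfacet
facet normal -0.754 -0.056 -0.655
outer loop
vertex 1.53 1.616 -4.152
vertex 1.789 1.009 -4.398
vertex 1.327 1.005 -3.866
endloop
endfacet
facet normal -0.955 0.288 -0.062
outer loop
vertex 1.53 1.616 -4.152
vertex 1.327 1.005 -3.866
vertex 1.467 1.558 -3.452
endloop
endfacet
facet normal 0.595 0.767 -0.242
outer loop
vertex 2.213 1.565 -4.314
vertex 2.014 1.904 -3.729
vertex 2.573 1.475 -3.714
endloop
endfacet
facet normal -0.161 0.760 0.630
outer loop
vertex 2.014 1.904 -3.729
vertex 1.467 1.558 -3.452
vertex 2.111 1.471 -3.182
endloop
endfacet
facet normal -0.857 -0.151 0.492
outer loop
vertex 1.467 1.558 -3.452
vertex 1.327 1.005 -3.866
vertex 1.687 0.915 -3.266
endloop
endfacet
facet normal -0.531 -0.708 -0.466
outer loop
vertex 1.327 1.005 -3.866
vertex 1.789 1.009 -4.398
vertex 1.886 0.576 -3.851
endloop
endfacet
facet normal 0.367 -0.141 -0.920
outer loop
vertex 1.789 1.009 -4.398
vertex 2.213 1.565 -4.314
vertex 2.433 0.922 -4.128
endloop
endfacet
facet normal 0.754 0.056 0.655
outer loop
vertex 2.37 0.864 -3.428
vertex 2.573 1.475 -3.714
vertex 2.111 1.471 -3.182
endloop
endfacet
facet normal 0.200 -0.294 0.935
outer loop
vertex 2.37 0.864 -3.428
vertex 2.111 1.471 -3.182
vertex 1.687 0.915 -3.266
endloop
endfacet
facet normal 0.058 -0.855 0.515
outer loop
vertex 2.37 0.864 -3.428
vertex 1.687 0.915 -3.266
vertex 1.886 0.576 -3.851
endloop
endfacet
facet normal 0.526 -0.850 -0.023
outer loop
vertex 2.37 0.864 -3.428
vertex 1.886 0.576 -3.851
vertex 2.433 0.922 -4.128
endloop
endfacet
facet normal 0.955 -0.288 0.062
outer loop
vertex 2.37 0.864 -3.428
vertex 2.433 0.922 -4.128
vertex 2.573 1.475 -3.714
endloop
endfacet
facet normal 0.531 0.708 0.466
outer loop
vertex 2.111 1.471 -3.182
vertex 2.573 1.475 -3.714
vertex 2.014 1.904 -3.729
endloop
endfacet
facet normal -0.367 0.141 0.920
outer loop
vertex 1.687 0.915 -3.266
vertex 2.111 1.471 -3.182
vertex 1.467 1.558 -3.452
endloop
endfacet
facet normal -0.595 -0.767 0.242
outer loop
vertex 1.886 0.576 -3.851
vertex 1.687 0.915 -3.266
vertex 1.327 1.005 -3.866
endloop
endfacet
facet normal 0.161 -0.760 -0.630
outer loop
vertex 2.433 0.922 -4.128
vertex 1.886 0.576 -3.851
vertex 1.789 1.009 -4.398
endloop
endfacet
facet normal 0.857 0.151 -0.492
outer loop
vertex 2.573 1.475 -3.714
vertex 2.433 0.922 -4.128
vertex 2.213 1.565 -4.314
endloop
endfacet
facet normal -0.637 -0.771 -0.019
outer loop
vertex -2.056 -1.279 4.98
vertex -3.545 -0.031 4.296
vertex -1.533 -1.666 3.142
endloop
endfacet
facet normal 0.723 -0.605 0.333
outer loop
vertex -0.775 -0.749 3.164
vertex -2.056 -1.279 4.98
vertex -1.533 -1.666 3.142
endloop
endfacet
facet normal -0.637 -0.771 -0.019
outer loop
vertex -1.533 -1.666 3.142
vertex -3.545 -0.031 4.296
vertex -3.023 -0.418 2.457
endloop
endfacet
facet normal 0.267 -0.198 -0.943
outer loop
vertex -3.023 -0.418 2.457
vertex -0.775 -0.749 3.164
vertex -1.533 -1.666 3.142
endloop
endfacet
facet normal -0.267 0.198 0.943
outer loop
vertex -2.056 -1.279 4.98
vertex -2.787 0.886 4.318
vertex -3.545 -0.031 4.296
endloop
endfacet
facet normal 0.722 -0.606 0.333
outer loop
vertex -1.297 -0.362 5.003
vertex -2.056 -1.279 4.98
vertex -0.775 -0.749 3.164
endloop
endfacet
facet normal -0.268 0.198 0.943
outer loop
vertex -1.297 -0.362 5.003
vertex -2.787 0.886 4.318
vertex -2.056 -1.279 4.98
endloop
endfacet
facet normal -0.723 0.606 -0.333
outer loop
vertex -3.545 -0.031 4.296
vertex -2.787 0.886 4.318
vertex -3.023 -0.418 2.457
endloop
endfacet
facet normal 0.267 -0.198 -0.943
outer loop
vertex -2.264 0.499 2.48
vertex -0.775 -0.749 3.164
vertex -3.023 -0.418 2.457
endloop
endfacet
facet normal -0.722 0.606 -0.333
outer loop
vertex -3.023 -0.418 2.457
vertex -2.787 0.886 4.318
vertex -2.264 0.499 2.48
endloop
endfacet
facet normal 0.637 0.770 0.019
outer loop
vertex -2.264 0.499 2.48
vertex -1.297 -0.362 5.003
vertex -0.775 -0.749 3.164
endloop
endfacet
facet normal 0.637 0.771 0.019
outer loop
vertex -2.787 0.886 4.318
vertex -1.297 -0.362 5.003
vertex -2.264 0.499 2.48
endloop
endfacet
facet normal -0.276 0.401 -0.873
outer loop
vertex 2.213 3.364 -1.333
vertex 1.642 2.719 -1.449
vertex 1.399 3.446 -1.038
endloop
endfacet
facet normal 0.322 0.621 0.715
outer loop
vertex 2.213 3.364 -1.333
vertex 1.399 3.446 -1.038
vertex 2.038 2.141 -0.191
endloop
endfacet
facet normal -0.276 0.402 -0.873
outer loop
vertex 1.399 3.446 -1.038
vertex 1.642 2.719 -1.449
vertex 0.827 2.801 -1.154
endloop
endfacet
facet normal -0.494 0.290 0.820
outer loop
vertex 1.399 3.446 -1.038
vertex 0.827 2.801 -1.154
vertex 2.038 2.141 -0.191
endloop
endfacet
facet normal -0.276 0.401 -0.874
outer loop
vertex 0.827 2.801 -1.154
vertex 1.642 2.719 -1.449
vertex 1.07 2.073 -1.565
endloop
endfacet
facet normal -0.687 -0.517 0.510
outer loop
vertex 0.827 2.801 -1.154
vertex 1.07 2.073 -1.565
vertex 2.038 2.141 -0.191
endloop
endfacet
facet normal -0.276 0.402 -0.873
outer loop
vertex 1.07 2.073 -1.565
vertex 1.642 2.719 -1.449
vertex 1.884 1.992 -1.86
endloop
endfacet
facet normal -0.065 -0.993 0.095
outer loop
vertex 1.07 2.073 -1.565
vertex 1.884 1.992 -1.86
vertex 2.038 2.141 -0.191
endloop
endfacet
facet normal -0.276 0.402 -0.873
outer loop
vertex 1.884 1.992 -1.86
vertex 1.642 2.719 -1.449
vertex 2.456 2.637 -1.744
endloop
endfacet
facet normal 0.749 -0.662 -0.010
outer loop
vertex 1.884 1.992 -1.86
vertex 2.456 2.637 -1.744
vertex 2.038 2.141 -0.191
endloop
endfacet
facet normal -0.276 0.401 -0.873
outer loop
vertex 2.456 2.637 -1.744
vertex 1.642 2.719 -1.449
vertex 2.213 3.364 -1.333
endloop
endfacet
facet normal 0.943 0.145 0.300
outer loop
vertex 2.456 2.637 -1.744
vertex 2.213 3.364 -1.333
vertex 2.038 2.141 -0.191
endloop
endfacet

endsolid


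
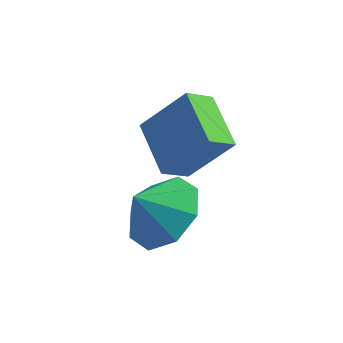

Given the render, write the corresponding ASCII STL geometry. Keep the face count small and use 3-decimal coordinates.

solid 
facet normal 0.550 0.336 -0.765
outer loop
vertex 0.913 0.871 -0.535
vertex 0.088 1.149 -1.006
vertex 0.71 1.582 -0.369
endloop
endfacet
facet normal 0.217 -0.163 0.963
outer loop
vertex 0.913 0.871 -0.535
vertex 0.71 1.582 -0.369
vertex -0.468 0.811 -0.234
endloop
endfacet
facet normal 0.550 0.335 -0.765
outer loop
vertex 0.71 1.582 -0.369
vertex 0.088 1.149 -1.006
vertex 0.142 2.04 -0.577
endloop
endfacet
facet normal -0.095 0.311 0.946
outer loop
vertex 0.71 1.582 -0.369
vertex 0.142 2.04 -0.577
vertex -0.468 0.811 -0.234
endloop
endfacet
facet normal 0.550 0.335 -0.765
outer loop
vertex 0.142 2.04 -0.577
vertex 0.088 1.149 -1.006
vertex -0.457 1.975 -1.036
endloop
endfacet
facet normal -0.568 0.470 0.675
outer loop
vertex 0.142 2.04 -0.577
vertex -0.457 1.975 -1.036
vertex -0.468 0.811 -0.234
endloop
endfacet
facet normal 0.550 0.335 -0.765
outer loop
vertex -0.457 1.975 -1.036
vertex 0.088 1.149 -1.006
vertex -0.737 1.427 -1.477
endloop
endfacet
facet normal -0.924 0.223 0.310
outer loop
vertex -0.457 1.975 -1.036
vertex -0.737 1.427 -1.477
vertex -0.468 0.811 -0.234
endloop
endfacet
facet normal 0.550 0.336 -0.765
outer loop
vertex -0.737 1.427 -1.477
vertex 0.088 1.149 -1.006
vertex -0.534 0.716 -1.643
endloop
endfacet
facet normal -0.956 -0.288 0.064
outer loop
vertex -0.737 1.427 -1.477
vertex -0.534 0.716 -1.643
vertex -0.468 0.811 -0.234
endloop
endfacet
facet normal 0.550 0.336 -0.765
outer loop
vertex -0.534 0.716 -1.643
vertex 0.088 1.149 -1.006
vertex 0.033 0.259 -1.436
endloop
endfacet
facet normal -0.643 -0.761 0.081
outer loop
vertex -0.534 0.716 -1.643
vertex 0.033 0.259 -1.436
vertex -0.468 0.811 -0.234
endloop
endfacet
facet normal 0.550 0.335 -0.765
outer loop
vertex 0.033 0.259 -1.436
vertex 0.088 1.149 -1.006
vertex 0.632 0.323 -0.977
endloop
endfacet
facet normal -0.171 -0.920 0.351
outer loop
vertex 0.033 0.259 -1.436
vertex 0.632 0.323 -0.977
vertex -0.468 0.811 -0.234
endloop
endfacet
facet normal 0.550 0.335 -0.765
outer loop
vertex 0.632 0.323 -0.977
vertex 0.088 1.149 -1.006
vertex 0.913 0.871 -0.535
endloop
endfacet
facet normal 0.185 -0.673 0.716
outer loop
vertex 0.632 0.323 -0.977
vertex 0.913 0.871 -0.535
vertex -0.468 0.811 -0.234
endloop
endfacet
facet normal -0.578 0.762 0.292
outer loop
vertex -0.066 3.312 1.145
vertex 0.38 3.845 0.638
vertex -1.037 3.02 -0.014
endloop
endfacet
facet normal -0.518 -0.619 0.590
outer loop
vertex -0.2 1.915 -0.438
vertex -0.066 3.312 1.145
vertex -1.037 3.02 -0.014
endloop
endfacet
facet normal -0.578 0.761 0.293
outer loop
vertex -1.037 3.02 -0.014
vertex 0.38 3.845 0.638
vertex -0.592 3.553 -0.521
endloop
endfacet
facet normal -0.631 -0.189 -0.753
outer loop
vertex -0.592 3.553 -0.521
vertex -0.2 1.915 -0.438
vertex -1.037 3.02 -0.014
endloop
endfacet
facet normal 0.630 0.189 0.753
outer loop
vertex -0.066 3.312 1.145
vertex 1.217 2.74 0.214
vertex 0.38 3.845 0.638
endloop
endfacet
facet normal -0.518 -0.619 0.590
outer loop
vertex 0.772 2.207 0.721
vertex -0.066 3.312 1.145
vertex -0.2 1.915 -0.438
endloop
endfacet
facet normal 0.631 0.189 0.753
outer loop
vertex 0.772 2.207 0.721
vertex 1.217 2.74 0.214
vertex -0.066 3.312 1.145
endloop
endfacet
facet normal 0.518 0.619 -0.590
outer loop
vertex 0.38 3.845 0.638
vertex 1.217 2.74 0.214
vertex -0.592 3.553 -0.521
endloop
endfacet
facet normal -0.630 -0.189 -0.753
outer loop
vertex 0.246 2.448 -0.945
vertex -0.2 1.915 -0.438
vertex -0.592 3.553 -0.521
endloop
endfacet
facet normal 0.518 0.619 -0.590
outer loop
vertex -0.592 3.553 -0.521
vertex 1.217 2.74 0.214
vertex 0.246 2.448 -0.945
endloop
endfacet
facet normal 0.578 -0.762 -0.293
outer loop
vertex 0.246 2.448 -0.945
vertex 0.772 2.207 0.721
vertex -0.2 1.915 -0.438
endloop
endfacet
facet normal 0.578 -0.761 -0.293
outer loop
vertex 1.217 2.74 0.214
vertex 0.772 2.207 0.721
vertex 0.246 2.448 -0.945
endloop
endfacet

endsolid


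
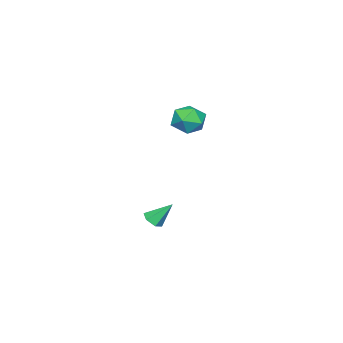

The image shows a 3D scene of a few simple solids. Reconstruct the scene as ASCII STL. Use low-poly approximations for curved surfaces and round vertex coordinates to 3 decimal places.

solid 
facet normal 0.294 -0.586 -0.755
outer loop
vertex 3.754 -3.923 -3.561
vertex 3.198 -3.884 -3.808
vertex 3.627 -3.477 -3.957
endloop
endfacet
facet normal 0.779 0.525 0.342
outer loop
vertex 3.754 -3.923 -3.561
vertex 3.627 -3.477 -3.957
vertex 2.762 -3.016 -2.692
endloop
endfacet
facet normal 0.295 -0.587 -0.754
outer loop
vertex 3.627 -3.477 -3.957
vertex 3.198 -3.884 -3.808
vertex 3.071 -3.438 -4.205
endloop
endfacet
facet normal 0.171 0.958 -0.232
outer loop
vertex 3.627 -3.477 -3.957
vertex 3.071 -3.438 -4.205
vertex 2.762 -3.016 -2.692
endloop
endfacet
facet normal 0.295 -0.587 -0.754
outer loop
vertex 3.071 -3.438 -4.205
vertex 3.198 -3.884 -3.808
vertex 2.642 -3.845 -4.056
endloop
endfacet
facet normal -0.708 0.629 -0.320
outer loop
vertex 3.071 -3.438 -4.205
vertex 2.642 -3.845 -4.056
vertex 2.762 -3.016 -2.692
endloop
endfacet
facet normal 0.295 -0.587 -0.754
outer loop
vertex 2.642 -3.845 -4.056
vertex 3.198 -3.884 -3.808
vertex 2.769 -4.291 -3.659
endloop
endfacet
facet normal -0.977 -0.131 0.166
outer loop
vertex 2.642 -3.845 -4.056
vertex 2.769 -4.291 -3.659
vertex 2.762 -3.016 -2.692
endloop
endfacet
facet normal 0.294 -0.586 -0.755
outer loop
vertex 2.769 -4.291 -3.659
vertex 3.198 -3.884 -3.808
vertex 3.325 -4.33 -3.412
endloop
endfacet
facet normal -0.368 -0.563 0.740
outer loop
vertex 2.769 -4.291 -3.659
vertex 3.325 -4.33 -3.412
vertex 2.762 -3.016 -2.692
endloop
endfacet
facet normal 0.294 -0.586 -0.755
outer loop
vertex 3.325 -4.33 -3.412
vertex 3.198 -3.884 -3.808
vertex 3.754 -3.923 -3.561
endloop
endfacet
facet normal 0.510 -0.235 0.827
outer loop
vertex 3.325 -4.33 -3.412
vertex 3.754 -3.923 -3.561
vertex 2.762 -3.016 -2.692
endloop
endfacet
facet normal -0.519 0.315 0.795
outer loop
vertex 1.724 -1.745 3.362
vertex 1.788 -2.637 3.757
vertex 2.478 -1.969 3.943
endloop
endfacet
facet normal -0.140 0.849 0.509
outer loop
vertex 1.724 -1.745 3.362
vertex 2.478 -1.969 3.943
vertex 2.627 -1.454 3.125
endloop
endfacet
facet normal -0.342 0.924 -0.170
outer loop
vertex 1.724 -1.745 3.362
vertex 2.627 -1.454 3.125
vertex 2.029 -1.803 2.435
endloop
endfacet
facet normal -0.846 0.437 -0.306
outer loop
vertex 1.724 -1.745 3.362
vertex 2.029 -1.803 2.435
vertex 1.511 -2.534 2.825
endloop
endfacet
facet normal -0.955 0.060 0.290
outer loop
vertex 1.724 -1.745 3.362
vertex 1.511 -2.534 2.825
vertex 1.788 -2.637 3.757
endloop
endfacet
facet normal 0.548 0.659 0.515
outer loop
vertex 2.627 -1.454 3.125
vertex 2.478 -1.969 3.943
vertex 3.249 -2.166 3.375
endloop
endfacet
facet normal -0.065 -0.205 0.977
outer loop
vertex 2.478 -1.969 3.943
vertex 1.788 -2.637 3.757
vertex 2.731 -2.897 3.765
endloop
endfacet
facet normal -0.771 -0.617 0.161
outer loop
vertex 1.788 -2.637 3.757
vertex 1.511 -2.534 2.825
vertex 2.133 -3.246 3.075
endloop
endfacet
facet normal -0.594 -0.008 -0.804
outer loop
vertex 1.511 -2.534 2.825
vertex 2.029 -1.803 2.435
vertex 2.282 -2.731 2.257
endloop
endfacet
facet normal 0.220 0.780 -0.585
outer loop
vertex 2.029 -1.803 2.435
vertex 2.627 -1.454 3.125
vertex 2.972 -2.063 2.443
endloop
endfacet
facet normal 0.846 -0.437 0.306
outer loop
vertex 3.036 -2.955 2.838
vertex 3.249 -2.166 3.375
vertex 2.731 -2.897 3.765
endloop
endfacet
facet normal 0.342 -0.924 0.170
outer loop
vertex 3.036 -2.955 2.838
vertex 2.731 -2.897 3.765
vertex 2.133 -3.246 3.075
endloop
endfacet
facet normal 0.140 -0.849 -0.509
outer loop
vertex 3.036 -2.955 2.838
vertex 2.133 -3.246 3.075
vertex 2.282 -2.731 2.257
endloop
endfacet
facet normal 0.519 -0.315 -0.795
outer loop
vertex 3.036 -2.955 2.838
vertex 2.282 -2.731 2.257
vertex 2.972 -2.063 2.443
endloop
endfacet
facet normal 0.955 -0.060 -0.290
outer loop
vertex 3.036 -2.955 2.838
vertex 2.972 -2.063 2.443
vertex 3.249 -2.166 3.375
endloop
endfacet
facet normal 0.594 0.008 0.804
outer loop
vertex 2.731 -2.897 3.765
vertex 3.249 -2.166 3.375
vertex 2.478 -1.969 3.943
endloop
endfacet
facet normal -0.220 -0.780 0.585
outer loop
vertex 2.133 -3.246 3.075
vertex 2.731 -2.897 3.765
vertex 1.788 -2.637 3.757
endloop
endfacet
facet normal -0.548 -0.659 -0.515
outer loop
vertex 2.282 -2.731 2.257
vertex 2.133 -3.246 3.075
vertex 1.511 -2.534 2.825
endloop
endfacet
facet normal 0.065 0.205 -0.977
outer loop
vertex 2.972 -2.063 2.443
vertex 2.282 -2.731 2.257
vertex 2.029 -1.803 2.435
endloop
endfacet
facet normal 0.771 0.617 -0.161
outer loop
vertex 3.249 -2.166 3.375
vertex 2.972 -2.063 2.443
vertex 2.627 -1.454 3.125
endloop
endfacet

endsolid


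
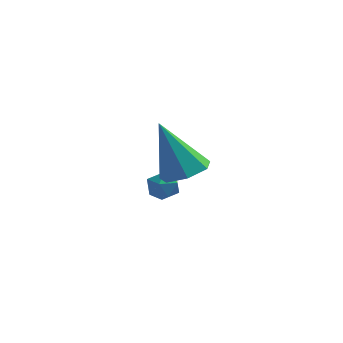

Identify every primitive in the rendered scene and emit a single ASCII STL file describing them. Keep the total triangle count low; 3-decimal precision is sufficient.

solid 
facet normal -0.903 0.408 0.139
outer loop
vertex 0.642 0.252 -1.422
vertex 0.63 0.015 -0.804
vertex 0.883 0.616 -0.924
endloop
endfacet
facet normal -0.520 0.790 -0.326
outer loop
vertex 0.642 0.252 -1.422
vertex 0.883 0.616 -0.924
vertex 1.206 0.59 -1.502
endloop
endfacet
facet normal -0.341 0.363 -0.867
outer loop
vertex 0.642 0.252 -1.422
vertex 1.206 0.59 -1.502
vertex 1.152 -0.026 -1.739
endloop
endfacet
facet normal -0.613 -0.283 -0.738
outer loop
vertex 0.642 0.252 -1.422
vertex 1.152 -0.026 -1.739
vertex 0.797 -0.381 -1.308
endloop
endfacet
facet normal -0.960 -0.256 -0.117
outer loop
vertex 0.642 0.252 -1.422
vertex 0.797 -0.381 -1.308
vertex 0.63 0.015 -0.804
endloop
endfacet
facet normal 0.083 0.997 0.002
outer loop
vertex 1.206 0.59 -1.502
vertex 0.883 0.616 -0.924
vertex 1.543 0.561 -0.932
endloop
endfacet
facet normal -0.538 0.377 0.754
outer loop
vertex 0.883 0.616 -0.924
vertex 0.63 0.015 -0.804
vertex 1.188 0.206 -0.501
endloop
endfacet
facet normal -0.632 -0.697 0.338
outer loop
vertex 0.63 0.015 -0.804
vertex 0.797 -0.381 -1.308
vertex 1.134 -0.41 -0.738
endloop
endfacet
facet normal -0.070 -0.741 -0.668
outer loop
vertex 0.797 -0.381 -1.308
vertex 1.152 -0.026 -1.739
vertex 1.457 -0.436 -1.316
endloop
endfacet
facet normal 0.372 0.305 -0.877
outer loop
vertex 1.152 -0.026 -1.739
vertex 1.206 0.59 -1.502
vertex 1.71 0.165 -1.436
endloop
endfacet
facet normal 0.613 0.283 0.738
outer loop
vertex 1.698 -0.072 -0.818
vertex 1.543 0.561 -0.932
vertex 1.188 0.206 -0.501
endloop
endfacet
facet normal 0.341 -0.363 0.867
outer loop
vertex 1.698 -0.072 -0.818
vertex 1.188 0.206 -0.501
vertex 1.134 -0.41 -0.738
endloop
endfacet
facet normal 0.520 -0.790 0.326
outer loop
vertex 1.698 -0.072 -0.818
vertex 1.134 -0.41 -0.738
vertex 1.457 -0.436 -1.316
endloop
endfacet
facet normal 0.903 -0.408 -0.139
outer loop
vertex 1.698 -0.072 -0.818
vertex 1.457 -0.436 -1.316
vertex 1.71 0.165 -1.436
endloop
endfacet
facet normal 0.960 0.256 0.117
outer loop
vertex 1.698 -0.072 -0.818
vertex 1.71 0.165 -1.436
vertex 1.543 0.561 -0.932
endloop
endfacet
facet normal 0.070 0.741 0.668
outer loop
vertex 1.188 0.206 -0.501
vertex 1.543 0.561 -0.932
vertex 0.883 0.616 -0.924
endloop
endfacet
facet normal -0.372 -0.305 0.877
outer loop
vertex 1.134 -0.41 -0.738
vertex 1.188 0.206 -0.501
vertex 0.63 0.015 -0.804
endloop
endfacet
facet normal -0.083 -0.997 -0.002
outer loop
vertex 1.457 -0.436 -1.316
vertex 1.134 -0.41 -0.738
vertex 0.797 -0.381 -1.308
endloop
endfacet
facet normal 0.538 -0.377 -0.754
outer loop
vertex 1.71 0.165 -1.436
vertex 1.457 -0.436 -1.316
vertex 1.152 -0.026 -1.739
endloop
endfacet
facet normal 0.632 0.697 -0.338
outer loop
vertex 1.543 0.561 -0.932
vertex 1.71 0.165 -1.436
vertex 1.206 0.59 -1.502
endloop
endfacet
facet normal 0.413 -0.106 -0.904
outer loop
vertex 3.288 -2.837 2.023
vertex 2.58 -3.305 1.754
vertex 2.713 -2.425 1.712
endloop
endfacet
facet normal 0.350 0.824 0.445
outer loop
vertex 3.288 -2.837 2.023
vertex 2.713 -2.425 1.712
vertex 1.68 -3.075 3.726
endloop
endfacet
facet normal 0.413 -0.106 -0.905
outer loop
vertex 2.713 -2.425 1.712
vertex 2.58 -3.305 1.754
vertex 2.038 -2.676 1.433
endloop
endfacet
facet normal -0.383 0.918 0.100
outer loop
vertex 2.713 -2.425 1.712
vertex 2.038 -2.676 1.433
vertex 1.68 -3.075 3.726
endloop
endfacet
facet normal 0.413 -0.106 -0.905
outer loop
vertex 2.038 -2.676 1.433
vertex 2.58 -3.305 1.754
vertex 1.771 -3.4 1.396
endloop
endfacet
facet normal -0.933 0.349 -0.085
outer loop
vertex 2.038 -2.676 1.433
vertex 1.771 -3.4 1.396
vertex 1.68 -3.075 3.726
endloop
endfacet
facet normal 0.413 -0.105 -0.905
outer loop
vertex 1.771 -3.4 1.396
vertex 2.58 -3.305 1.754
vertex 2.114 -4.052 1.628
endloop
endfacet
facet normal -0.889 -0.457 0.029
outer loop
vertex 1.771 -3.4 1.396
vertex 2.114 -4.052 1.628
vertex 1.68 -3.075 3.726
endloop
endfacet
facet normal 0.413 -0.105 -0.905
outer loop
vertex 2.114 -4.052 1.628
vertex 2.58 -3.305 1.754
vertex 2.808 -4.141 1.955
endloop
endfacet
facet normal -0.282 -0.891 0.356
outer loop
vertex 2.114 -4.052 1.628
vertex 2.808 -4.141 1.955
vertex 1.68 -3.075 3.726
endloop
endfacet
facet normal 0.413 -0.105 -0.904
outer loop
vertex 2.808 -4.141 1.955
vertex 2.58 -3.305 1.754
vertex 3.33 -3.6 2.131
endloop
endfacet
facet normal 0.430 -0.626 0.651
outer loop
vertex 2.808 -4.141 1.955
vertex 3.33 -3.6 2.131
vertex 1.68 -3.075 3.726
endloop
endfacet
facet normal 0.413 -0.105 -0.905
outer loop
vertex 3.33 -3.6 2.131
vertex 2.58 -3.305 1.754
vertex 3.288 -2.837 2.023
endloop
endfacet
facet normal 0.711 0.137 0.690
outer loop
vertex 3.33 -3.6 2.131
vertex 3.288 -2.837 2.023
vertex 1.68 -3.075 3.726
endloop
endfacet

endsolid


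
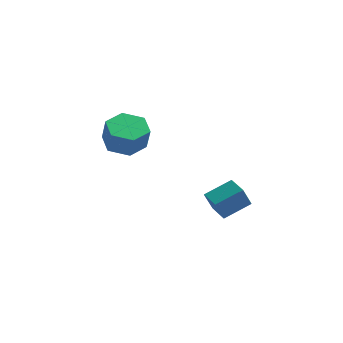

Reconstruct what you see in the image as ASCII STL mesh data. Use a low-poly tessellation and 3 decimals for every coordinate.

solid 
facet normal -0.527 -0.726 -0.441
outer loop
vertex 0.846 2.518 -2.515
vertex 0.087 2.975 -2.36
vertex 0.952 3.008 -3.449
endloop
endfacet
facet normal 0.844 -0.509 -0.171
outer loop
vertex 1.633 3.945 -2.88
vertex 0.846 2.518 -2.515
vertex 0.952 3.008 -3.449
endloop
endfacet
facet normal -0.528 -0.726 -0.441
outer loop
vertex 0.952 3.008 -3.449
vertex 0.087 2.975 -2.36
vertex 0.193 3.466 -3.294
endloop
endfacet
facet normal 0.099 0.463 -0.881
outer loop
vertex 0.193 3.466 -3.294
vertex 1.633 3.945 -2.88
vertex 0.952 3.008 -3.449
endloop
endfacet
facet normal -0.099 -0.463 0.881
outer loop
vertex 0.846 2.518 -2.515
vertex 0.768 3.912 -1.791
vertex 0.087 2.975 -2.36
endloop
endfacet
facet normal 0.843 -0.509 -0.172
outer loop
vertex 1.527 3.454 -1.946
vertex 0.846 2.518 -2.515
vertex 1.633 3.945 -2.88
endloop
endfacet
facet normal -0.100 -0.463 0.881
outer loop
vertex 1.527 3.454 -1.946
vertex 0.768 3.912 -1.791
vertex 0.846 2.518 -2.515
endloop
endfacet
facet normal -0.844 0.509 0.172
outer loop
vertex 0.087 2.975 -2.36
vertex 0.768 3.912 -1.791
vertex 0.193 3.466 -3.294
endloop
endfacet
facet normal 0.099 0.463 -0.881
outer loop
vertex 0.874 4.402 -2.725
vertex 1.633 3.945 -2.88
vertex 0.193 3.466 -3.294
endloop
endfacet
facet normal -0.843 0.509 0.171
outer loop
vertex 0.193 3.466 -3.294
vertex 0.768 3.912 -1.791
vertex 0.874 4.402 -2.725
endloop
endfacet
facet normal 0.527 0.726 0.441
outer loop
vertex 0.874 4.402 -2.725
vertex 1.527 3.454 -1.946
vertex 1.633 3.945 -2.88
endloop
endfacet
facet normal 0.528 0.726 0.441
outer loop
vertex 0.768 3.912 -1.791
vertex 1.527 3.454 -1.946
vertex 0.874 4.402 -2.725
endloop
endfacet
facet normal -0.327 0.276 -0.904
outer loop
vertex -0.584 -0.066 1.277
vertex -1.358 -0.36 1.467
vertex -1.156 0.447 1.64
endloop
endfacet
facet normal 0.663 0.748 -0.012
outer loop
vertex -0.584 -0.066 1.277
vertex -1.156 0.447 1.64
vertex -0.227 -0.366 2.262
endloop
endfacet
facet normal 0.663 0.748 -0.012
outer loop
vertex -0.227 -0.366 2.262
vertex -1.156 0.447 1.64
vertex -0.799 0.147 2.626
endloop
endfacet
facet normal 0.327 -0.276 0.904
outer loop
vertex -0.227 -0.366 2.262
vertex -0.799 0.147 2.626
vertex -1.002 -0.66 2.453
endloop
endfacet
facet normal -0.328 0.276 -0.904
outer loop
vertex -1.156 0.447 1.64
vertex -1.358 -0.36 1.467
vertex -1.93 0.153 1.831
endloop
endfacet
facet normal -0.251 0.897 0.364
outer loop
vertex -1.156 0.447 1.64
vertex -1.93 0.153 1.831
vertex -0.799 0.147 2.626
endloop
endfacet
facet normal -0.251 0.897 0.364
outer loop
vertex -0.799 0.147 2.626
vertex -1.93 0.153 1.831
vertex -1.574 -0.147 2.816
endloop
endfacet
facet normal 0.326 -0.276 0.904
outer loop
vertex -0.799 0.147 2.626
vertex -1.574 -0.147 2.816
vertex -1.002 -0.66 2.453
endloop
endfacet
facet normal -0.327 0.276 -0.904
outer loop
vertex -1.93 0.153 1.831
vertex -1.358 -0.36 1.467
vertex -2.133 -0.654 1.658
endloop
endfacet
facet normal -0.914 0.149 0.376
outer loop
vertex -1.93 0.153 1.831
vertex -2.133 -0.654 1.658
vertex -1.574 -0.147 2.816
endloop
endfacet
facet normal -0.914 0.148 0.377
outer loop
vertex -1.574 -0.147 2.816
vertex -2.133 -0.654 1.658
vertex -1.776 -0.954 2.643
endloop
endfacet
facet normal 0.327 -0.276 0.904
outer loop
vertex -1.574 -0.147 2.816
vertex -1.776 -0.954 2.643
vertex -1.002 -0.66 2.453
endloop
endfacet
facet normal -0.327 0.276 -0.904
outer loop
vertex -2.133 -0.654 1.658
vertex -1.358 -0.36 1.467
vertex -1.561 -1.167 1.294
endloop
endfacet
facet normal -0.663 -0.748 0.012
outer loop
vertex -2.133 -0.654 1.658
vertex -1.561 -1.167 1.294
vertex -1.776 -0.954 2.643
endloop
endfacet
facet normal -0.663 -0.748 0.012
outer loop
vertex -1.776 -0.954 2.643
vertex -1.561 -1.167 1.294
vertex -1.204 -1.467 2.28
endloop
endfacet
facet normal 0.327 -0.276 0.904
outer loop
vertex -1.776 -0.954 2.643
vertex -1.204 -1.467 2.28
vertex -1.002 -0.66 2.453
endloop
endfacet
facet normal -0.326 0.276 -0.904
outer loop
vertex -1.561 -1.167 1.294
vertex -1.358 -0.36 1.467
vertex -0.786 -0.873 1.104
endloop
endfacet
facet normal 0.251 -0.897 -0.364
outer loop
vertex -1.561 -1.167 1.294
vertex -0.786 -0.873 1.104
vertex -1.204 -1.467 2.28
endloop
endfacet
facet normal 0.251 -0.897 -0.364
outer loop
vertex -1.204 -1.467 2.28
vertex -0.786 -0.873 1.104
vertex -0.43 -1.173 2.089
endloop
endfacet
facet normal 0.328 -0.276 0.904
outer loop
vertex -1.204 -1.467 2.28
vertex -0.43 -1.173 2.089
vertex -1.002 -0.66 2.453
endloop
endfacet
facet normal -0.327 0.276 -0.904
outer loop
vertex -0.786 -0.873 1.104
vertex -1.358 -0.36 1.467
vertex -0.584 -0.066 1.277
endloop
endfacet
facet normal 0.915 -0.148 -0.376
outer loop
vertex -0.786 -0.873 1.104
vertex -0.584 -0.066 1.277
vertex -0.43 -1.173 2.089
endloop
endfacet
facet normal 0.914 -0.149 -0.377
outer loop
vertex -0.43 -1.173 2.089
vertex -0.584 -0.066 1.277
vertex -0.227 -0.366 2.262
endloop
endfacet
facet normal 0.327 -0.276 0.904
outer loop
vertex -0.43 -1.173 2.089
vertex -0.227 -0.366 2.262
vertex -1.002 -0.66 2.453
endloop
endfacet

endsolid


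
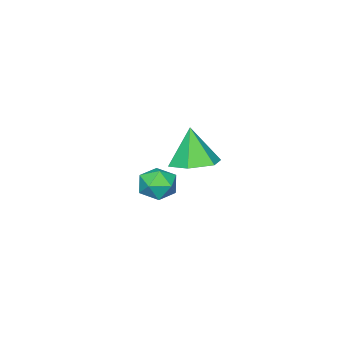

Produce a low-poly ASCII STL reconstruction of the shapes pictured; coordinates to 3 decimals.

solid 
facet normal 0.144 0.262 -0.954
outer loop
vertex -2.471 -0.163 -0.369
vertex -3.329 -0.59 -0.616
vertex -3.31 0.363 -0.351
endloop
endfacet
facet normal 0.389 0.596 0.702
outer loop
vertex -2.471 -0.163 -0.369
vertex -3.31 0.363 -0.351
vertex -3.571 -1.03 0.976
endloop
endfacet
facet normal 0.144 0.262 -0.954
outer loop
vertex -3.31 0.363 -0.351
vertex -3.329 -0.59 -0.616
vertex -4.168 -0.064 -0.598
endloop
endfacet
facet normal -0.490 0.648 0.583
outer loop
vertex -3.31 0.363 -0.351
vertex -4.168 -0.064 -0.598
vertex -3.571 -1.03 0.976
endloop
endfacet
facet normal 0.144 0.263 -0.954
outer loop
vertex -4.168 -0.064 -0.598
vertex -3.329 -0.59 -0.616
vertex -4.187 -1.018 -0.864
endloop
endfacet
facet normal -0.946 -0.069 0.316
outer loop
vertex -4.168 -0.064 -0.598
vertex -4.187 -1.018 -0.864
vertex -3.571 -1.03 0.976
endloop
endfacet
facet normal 0.145 0.263 -0.954
outer loop
vertex -4.187 -1.018 -0.864
vertex -3.329 -0.59 -0.616
vertex -3.349 -1.544 -0.882
endloop
endfacet
facet normal -0.521 -0.836 0.169
outer loop
vertex -4.187 -1.018 -0.864
vertex -3.349 -1.544 -0.882
vertex -3.571 -1.03 0.976
endloop
endfacet
facet normal 0.143 0.263 -0.954
outer loop
vertex -3.349 -1.544 -0.882
vertex -3.329 -0.59 -0.616
vertex -2.491 -1.116 -0.635
endloop
endfacet
facet normal 0.360 -0.887 0.288
outer loop
vertex -3.349 -1.544 -0.882
vertex -2.491 -1.116 -0.635
vertex -3.571 -1.03 0.976
endloop
endfacet
facet normal 0.144 0.263 -0.954
outer loop
vertex -2.491 -1.116 -0.635
vertex -3.329 -0.59 -0.616
vertex -2.471 -0.163 -0.369
endloop
endfacet
facet normal 0.814 -0.172 0.555
outer loop
vertex -2.491 -1.116 -0.635
vertex -2.471 -0.163 -0.369
vertex -3.571 -1.03 0.976
endloop
endfacet
facet normal 0.459 0.600 0.655
outer loop
vertex 1.058 2.261 1.186
vertex 1.039 1.71 1.704
vertex 1.631 1.768 1.236
endloop
endfacet
facet normal 0.653 0.757 -0.013
outer loop
vertex 1.058 2.261 1.186
vertex 1.631 1.768 1.236
vertex 1.372 1.98 0.557
endloop
endfacet
facet normal 0.064 0.923 -0.380
outer loop
vertex 1.058 2.261 1.186
vertex 1.372 1.98 0.557
vertex 0.62 2.052 0.605
endloop
endfacet
facet normal -0.494 0.867 0.061
outer loop
vertex 1.058 2.261 1.186
vertex 0.62 2.052 0.605
vertex 0.414 1.885 1.314
endloop
endfacet
facet normal -0.250 0.668 0.701
outer loop
vertex 1.058 2.261 1.186
vertex 0.414 1.885 1.314
vertex 1.039 1.71 1.704
endloop
endfacet
facet normal 0.937 0.171 -0.304
outer loop
vertex 1.372 1.98 0.557
vertex 1.631 1.768 1.236
vertex 1.546 1.255 0.686
endloop
endfacet
facet normal 0.623 -0.085 0.778
outer loop
vertex 1.631 1.768 1.236
vertex 1.039 1.71 1.704
vertex 1.34 1.088 1.395
endloop
endfacet
facet normal -0.524 0.026 0.851
outer loop
vertex 1.039 1.71 1.704
vertex 0.414 1.885 1.314
vertex 0.588 1.16 1.443
endloop
endfacet
facet normal -0.918 0.350 -0.184
outer loop
vertex 0.414 1.885 1.314
vertex 0.62 2.052 0.605
vertex 0.329 1.372 0.764
endloop
endfacet
facet normal -0.015 0.439 -0.898
outer loop
vertex 0.62 2.052 0.605
vertex 1.372 1.98 0.557
vertex 0.921 1.43 0.296
endloop
endfacet
facet normal 0.494 -0.867 -0.061
outer loop
vertex 0.902 0.879 0.814
vertex 1.546 1.255 0.686
vertex 1.34 1.088 1.395
endloop
endfacet
facet normal -0.064 -0.923 0.380
outer loop
vertex 0.902 0.879 0.814
vertex 1.34 1.088 1.395
vertex 0.588 1.16 1.443
endloop
endfacet
facet normal -0.653 -0.757 0.013
outer loop
vertex 0.902 0.879 0.814
vertex 0.588 1.16 1.443
vertex 0.329 1.372 0.764
endloop
endfacet
facet normal -0.459 -0.600 -0.655
outer loop
vertex 0.902 0.879 0.814
vertex 0.329 1.372 0.764
vertex 0.921 1.43 0.296
endloop
endfacet
facet normal 0.250 -0.668 -0.701
outer loop
vertex 0.902 0.879 0.814
vertex 0.921 1.43 0.296
vertex 1.546 1.255 0.686
endloop
endfacet
facet normal 0.918 -0.350 0.184
outer loop
vertex 1.34 1.088 1.395
vertex 1.546 1.255 0.686
vertex 1.631 1.768 1.236
endloop
endfacet
facet normal 0.015 -0.439 0.898
outer loop
vertex 0.588 1.16 1.443
vertex 1.34 1.088 1.395
vertex 1.039 1.71 1.704
endloop
endfacet
facet normal -0.937 -0.171 0.304
outer loop
vertex 0.329 1.372 0.764
vertex 0.588 1.16 1.443
vertex 0.414 1.885 1.314
endloop
endfacet
facet normal -0.623 0.085 -0.778
outer loop
vertex 0.921 1.43 0.296
vertex 0.329 1.372 0.764
vertex 0.62 2.052 0.605
endloop
endfacet
facet normal 0.524 -0.026 -0.851
outer loop
vertex 1.546 1.255 0.686
vertex 0.921 1.43 0.296
vertex 1.372 1.98 0.557
endloop
endfacet

endsolid
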